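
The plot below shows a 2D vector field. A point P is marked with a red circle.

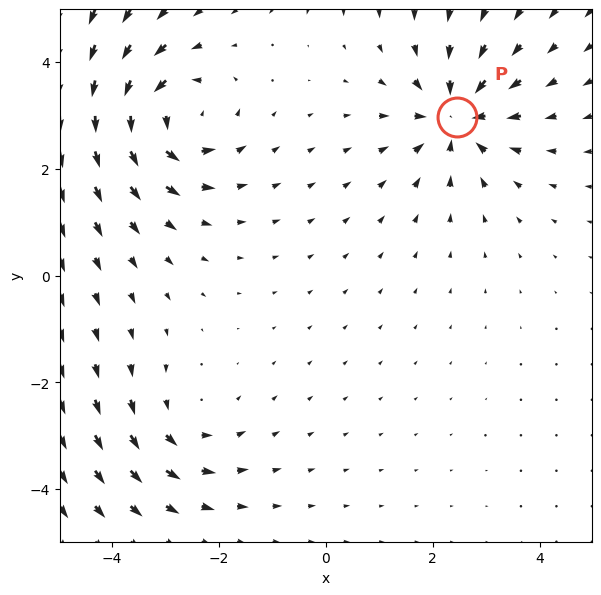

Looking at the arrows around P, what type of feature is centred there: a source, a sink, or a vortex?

At P (2.5, 3.0) the arrows converge inward. Divergence about -4, curl ≈0 — negative divergence with near-zero curl is a sink.

sink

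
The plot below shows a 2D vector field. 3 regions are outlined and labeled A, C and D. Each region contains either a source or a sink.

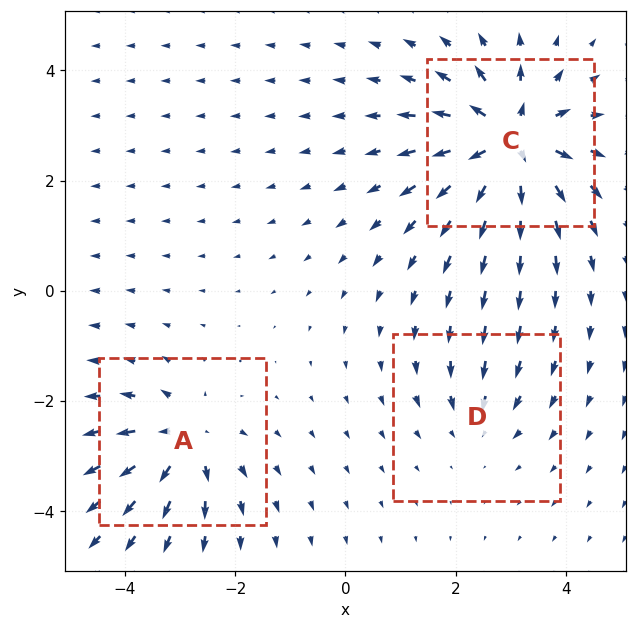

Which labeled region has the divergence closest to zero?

D

Divergence at each region's feature centre — A: about +4, C: about +7, D: about -2. Region D is closest to zero.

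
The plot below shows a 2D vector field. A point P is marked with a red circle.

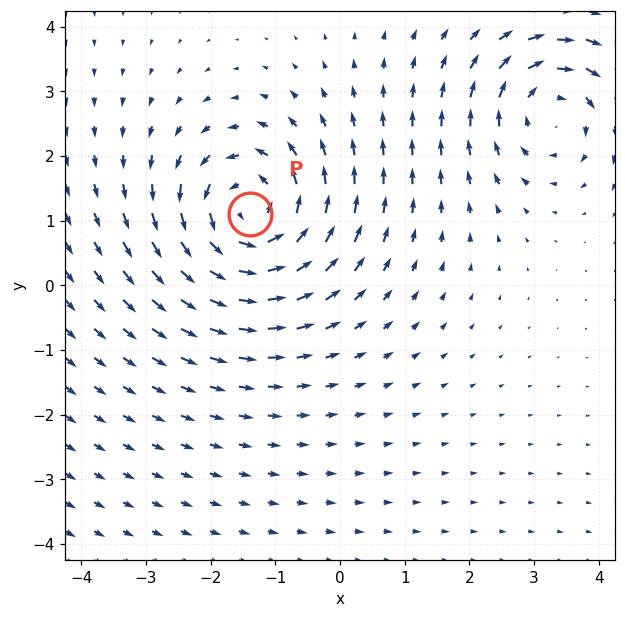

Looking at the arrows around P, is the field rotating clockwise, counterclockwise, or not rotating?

Near P at (-1.4, 1.1) the arrows circulate counterclockwise. The curl (z-component) there is about +5; positive curl means counterclockwise rotation.

counterclockwise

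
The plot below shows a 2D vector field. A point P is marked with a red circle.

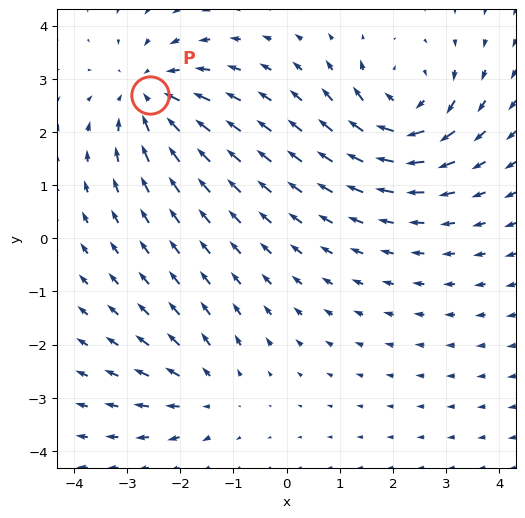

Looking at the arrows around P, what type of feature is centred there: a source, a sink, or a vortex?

sink

At P (-2.6, 2.7) the arrows converge inward. Divergence about -4, curl ≈0 — negative divergence with near-zero curl is a sink.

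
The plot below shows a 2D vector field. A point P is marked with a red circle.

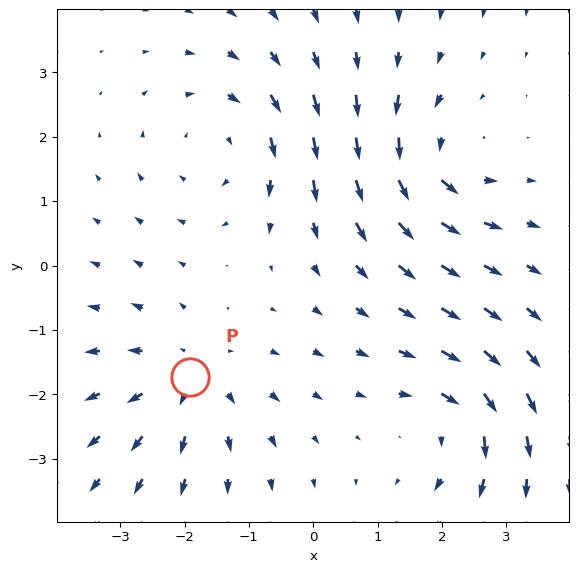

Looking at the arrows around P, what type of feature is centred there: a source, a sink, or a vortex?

At P (-1.9, -1.7) the arrows spread outward. Divergence about +4, curl ≈0 — positive divergence with near-zero curl is a source.

source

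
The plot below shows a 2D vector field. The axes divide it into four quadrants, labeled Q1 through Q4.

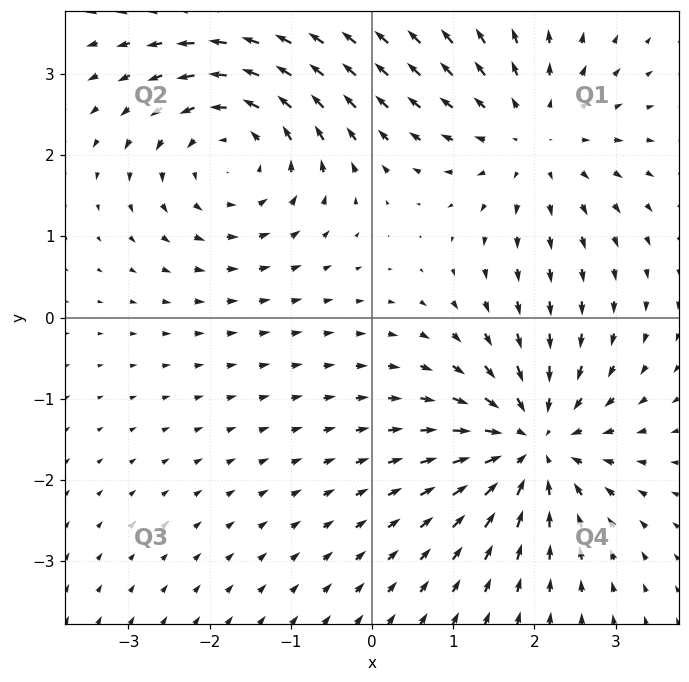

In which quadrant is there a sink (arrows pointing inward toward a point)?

Q4

The sink sits at approximately (2.0, -1.6), which lies in quadrant Q4. The divergence there is about -4, negative as expected for a sink.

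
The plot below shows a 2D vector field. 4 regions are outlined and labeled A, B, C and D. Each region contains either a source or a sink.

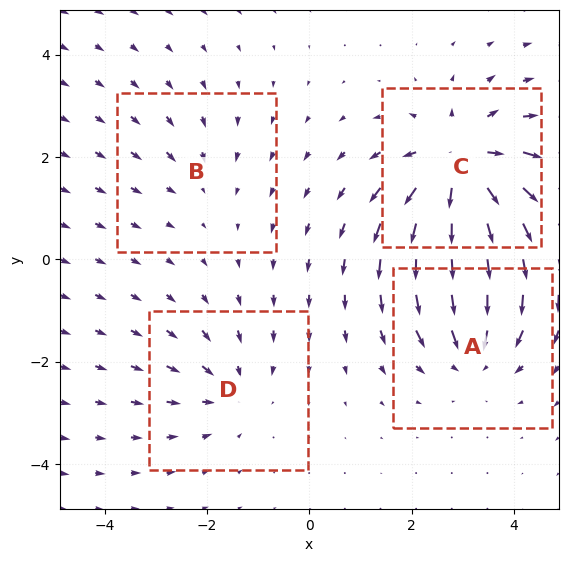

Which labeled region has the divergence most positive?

C

Divergence at each region's feature centre — A: about -5, B: about -2, C: about +7, D: about -3. Region C is most positive.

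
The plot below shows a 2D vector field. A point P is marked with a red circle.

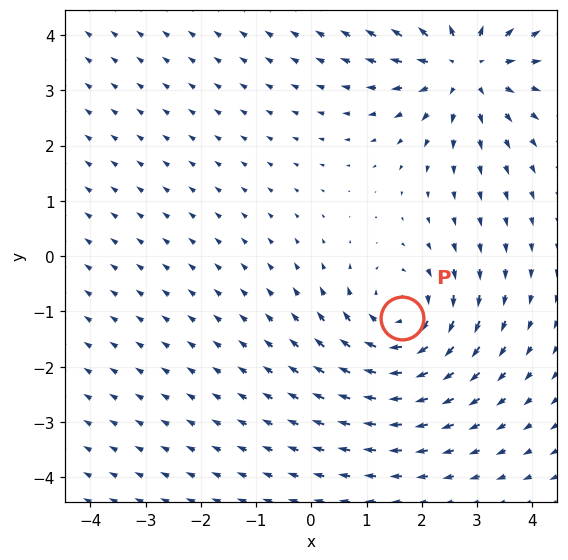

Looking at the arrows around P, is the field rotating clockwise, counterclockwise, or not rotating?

Near P at (1.6, -1.1) the arrows circulate clockwise. The curl (z-component) there is about -3; negative curl means clockwise rotation.

clockwise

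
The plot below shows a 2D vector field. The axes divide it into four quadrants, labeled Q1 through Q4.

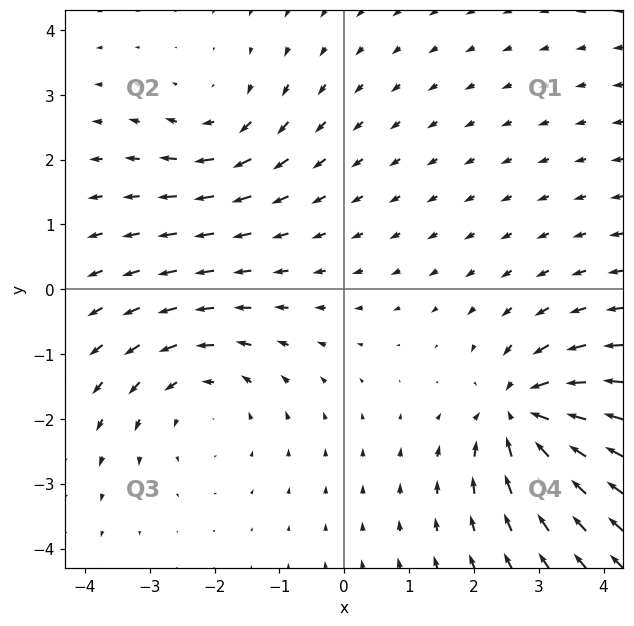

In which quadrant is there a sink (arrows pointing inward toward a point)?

The sink sits at approximately (2.7, -1.9), which lies in quadrant Q4. The divergence there is about -6, negative as expected for a sink.

Q4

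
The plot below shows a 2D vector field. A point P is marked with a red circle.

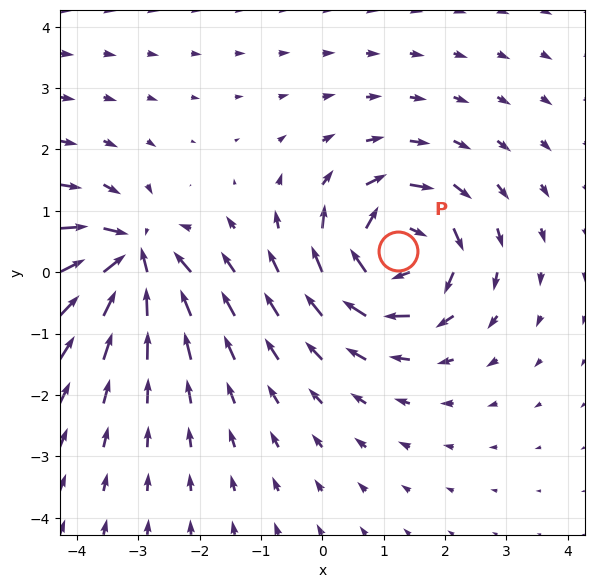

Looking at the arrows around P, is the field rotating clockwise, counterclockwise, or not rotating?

clockwise

Near P at (1.2, 0.3) the arrows circulate clockwise. The curl (z-component) there is about -6; negative curl means clockwise rotation.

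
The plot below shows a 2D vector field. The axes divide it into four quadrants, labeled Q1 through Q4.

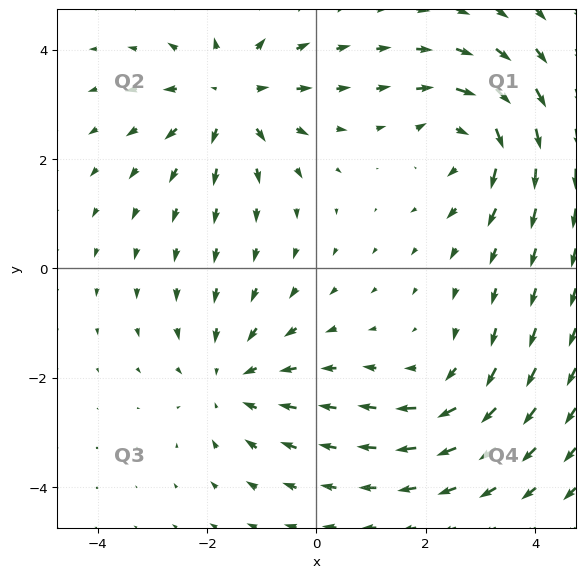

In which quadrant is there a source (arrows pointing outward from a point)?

The source sits at approximately (-1.6, 3.1), which lies in quadrant Q2. The divergence there is about +5, positive as expected for a source.

Q2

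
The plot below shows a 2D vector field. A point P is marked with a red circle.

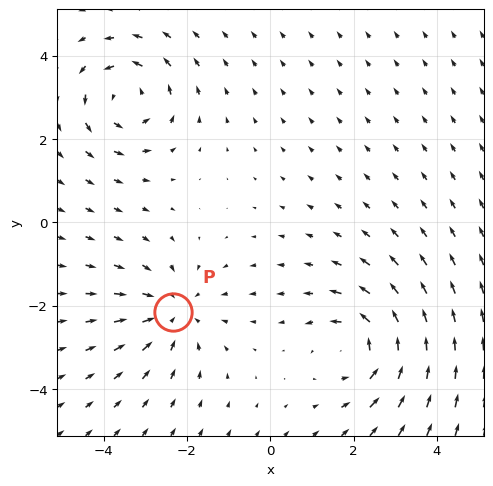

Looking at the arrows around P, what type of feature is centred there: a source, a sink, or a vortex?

At P (-2.3, -2.2) the arrows converge inward. Divergence about -3, curl ≈0 — negative divergence with near-zero curl is a sink.

sink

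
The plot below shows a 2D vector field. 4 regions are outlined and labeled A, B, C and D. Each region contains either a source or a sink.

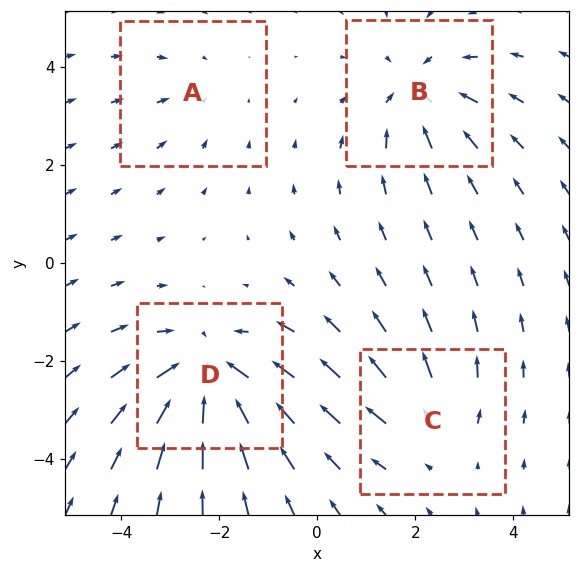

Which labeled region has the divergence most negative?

Divergence at each region's feature centre — A: about -2, B: about -4, C: about +3, D: about -6. Region D is most negative.

D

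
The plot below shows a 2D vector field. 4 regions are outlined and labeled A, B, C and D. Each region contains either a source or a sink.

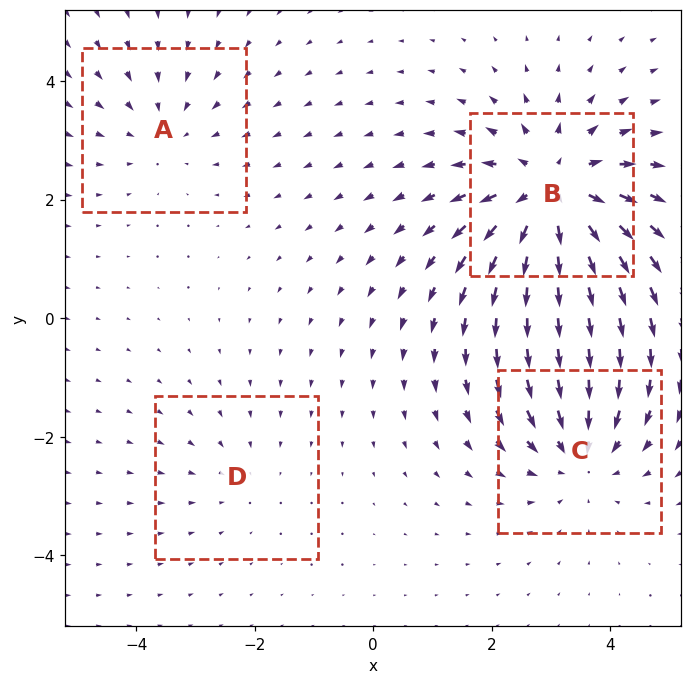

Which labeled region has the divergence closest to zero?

Divergence at each region's feature centre — A: about -3, B: about +6, C: about -4, D: about -2. Region D is closest to zero.

D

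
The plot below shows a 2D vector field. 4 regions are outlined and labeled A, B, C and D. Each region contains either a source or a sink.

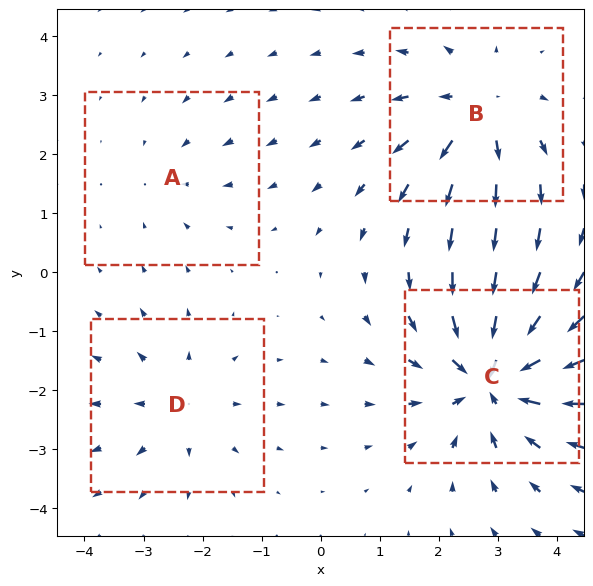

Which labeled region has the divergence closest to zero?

A

Divergence at each region's feature centre — A: about -2, B: about +5, C: about -7, D: about +3. Region A is closest to zero.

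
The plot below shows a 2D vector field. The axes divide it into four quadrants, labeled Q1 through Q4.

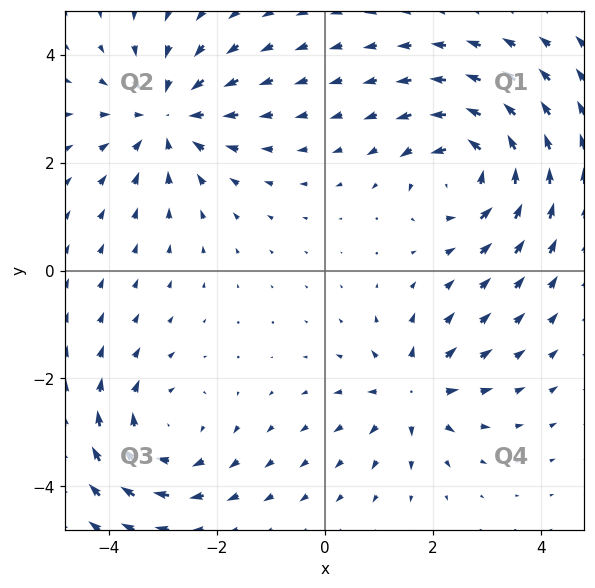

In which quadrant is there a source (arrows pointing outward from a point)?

Q4

The source sits at approximately (1.6, -2.3), which lies in quadrant Q4. The divergence there is about +5, positive as expected for a source.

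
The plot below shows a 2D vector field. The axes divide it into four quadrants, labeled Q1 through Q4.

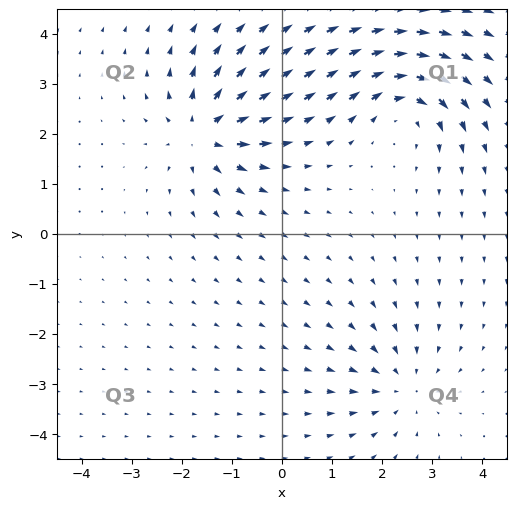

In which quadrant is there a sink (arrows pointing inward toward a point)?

Q4

The sink sits at approximately (2.4, -3.0), which lies in quadrant Q4. The divergence there is about -4, negative as expected for a sink.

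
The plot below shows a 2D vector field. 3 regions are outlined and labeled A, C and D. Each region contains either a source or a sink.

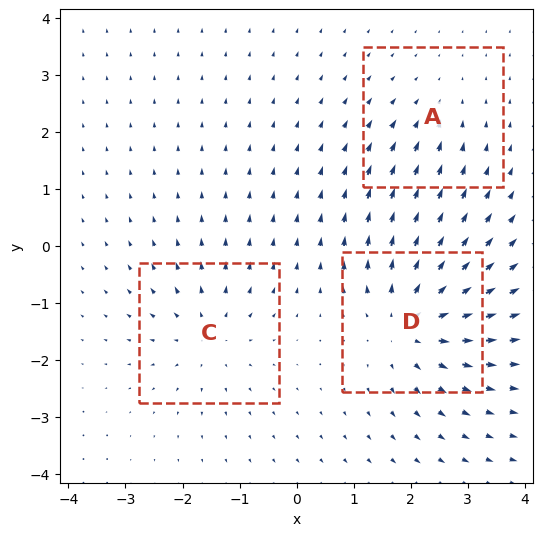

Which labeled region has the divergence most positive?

Divergence at each region's feature centre — A: about -2, C: about +3, D: about +5. Region D is most positive.

D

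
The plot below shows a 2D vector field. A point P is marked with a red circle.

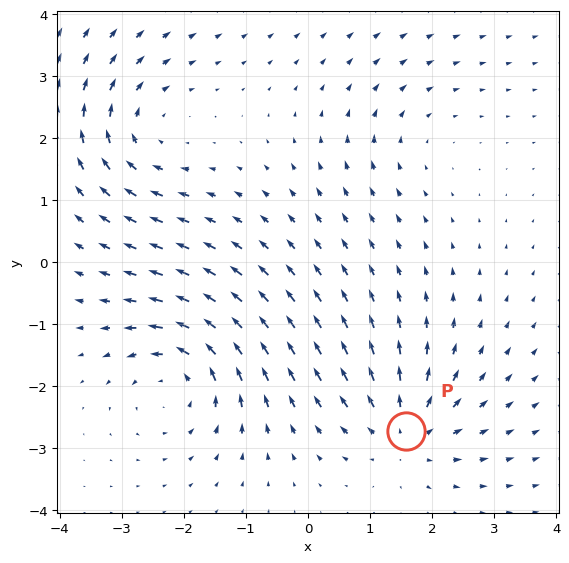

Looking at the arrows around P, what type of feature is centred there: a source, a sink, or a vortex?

source

At P (1.6, -2.7) the arrows spread outward. Divergence about +5, curl ≈0 — positive divergence with near-zero curl is a source.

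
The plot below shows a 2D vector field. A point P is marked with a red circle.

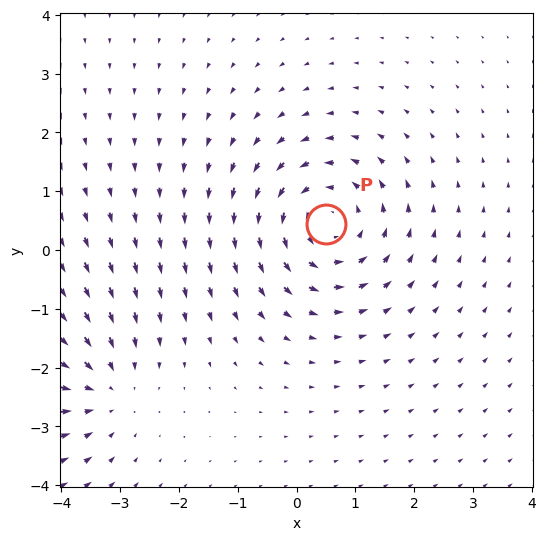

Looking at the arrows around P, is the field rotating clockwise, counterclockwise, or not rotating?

Near P at (0.5, 0.4) the arrows circulate counterclockwise. The curl (z-component) there is about +4; positive curl means counterclockwise rotation.

counterclockwise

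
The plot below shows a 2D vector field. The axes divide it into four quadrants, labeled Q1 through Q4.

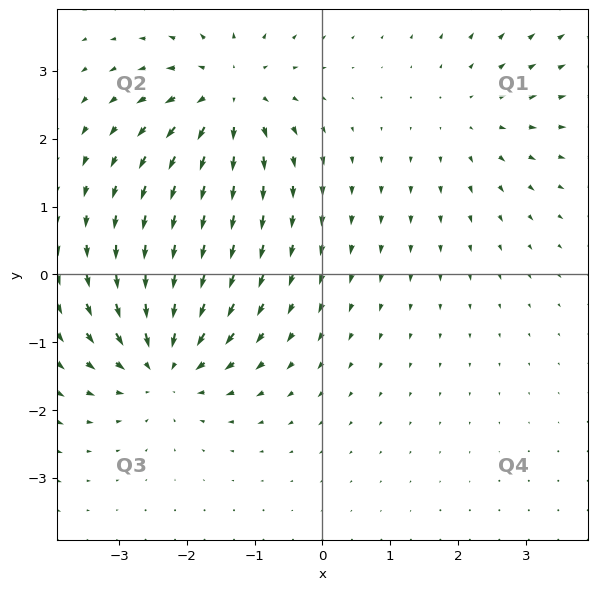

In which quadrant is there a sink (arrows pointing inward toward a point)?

The sink sits at approximately (-2.3, -1.3), which lies in quadrant Q3. The divergence there is about -5, negative as expected for a sink.

Q3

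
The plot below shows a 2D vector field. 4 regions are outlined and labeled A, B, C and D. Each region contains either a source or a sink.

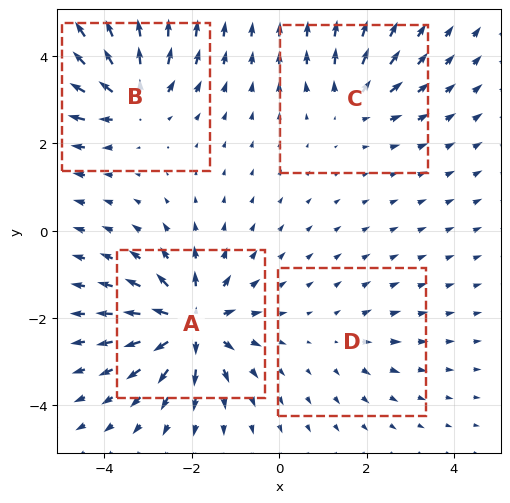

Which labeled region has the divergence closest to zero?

Divergence at each region's feature centre — A: about +8, B: about +6, C: about +4, D: about +2. Region D is closest to zero.

D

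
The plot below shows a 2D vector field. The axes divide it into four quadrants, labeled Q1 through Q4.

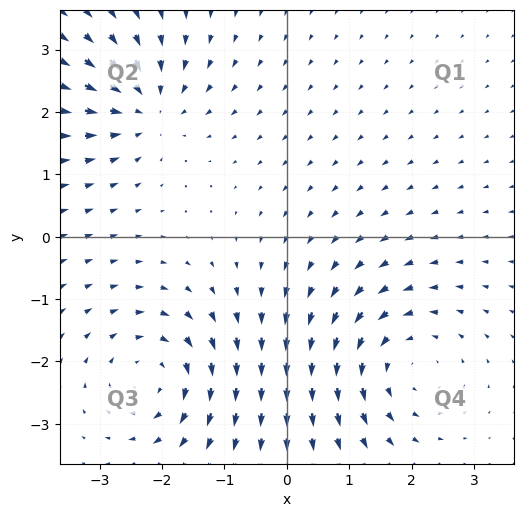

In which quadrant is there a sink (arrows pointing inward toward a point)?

The sink sits at approximately (-2.2, 2.1), which lies in quadrant Q2. The divergence there is about -5, negative as expected for a sink.

Q2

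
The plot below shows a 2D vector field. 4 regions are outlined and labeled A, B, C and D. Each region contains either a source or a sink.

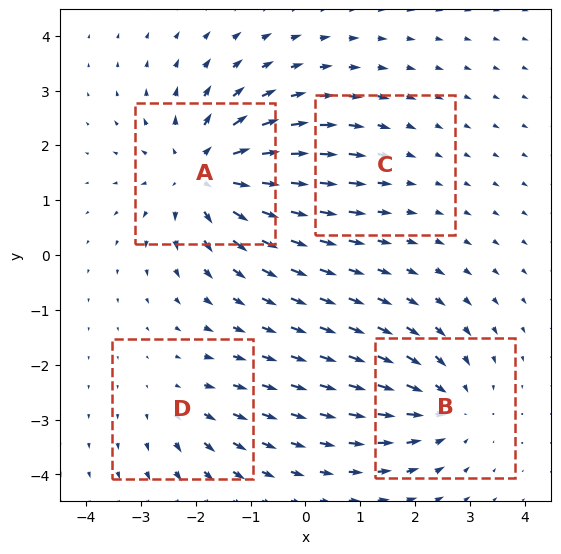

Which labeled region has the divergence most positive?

Divergence at each region's feature centre — A: about +7, B: about -4, C: about -2, D: about +3. Region A is most positive.

A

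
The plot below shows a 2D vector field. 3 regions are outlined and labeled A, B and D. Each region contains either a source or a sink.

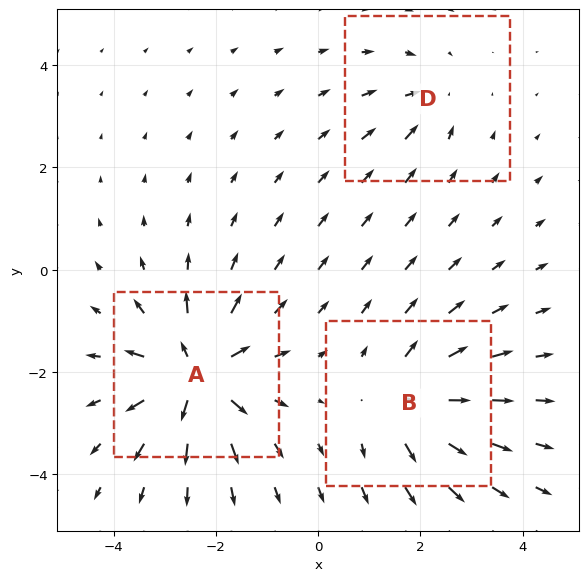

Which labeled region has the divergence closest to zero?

D

Divergence at each region's feature centre — A: about +6, B: about +4, D: about -3. Region D is closest to zero.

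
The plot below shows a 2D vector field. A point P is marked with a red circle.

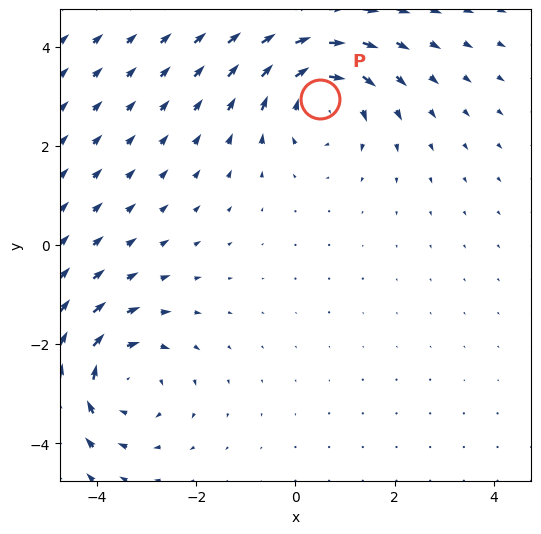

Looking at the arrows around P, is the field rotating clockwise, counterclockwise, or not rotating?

clockwise

Near P at (0.5, 2.9) the arrows circulate clockwise. The curl (z-component) there is about -5; negative curl means clockwise rotation.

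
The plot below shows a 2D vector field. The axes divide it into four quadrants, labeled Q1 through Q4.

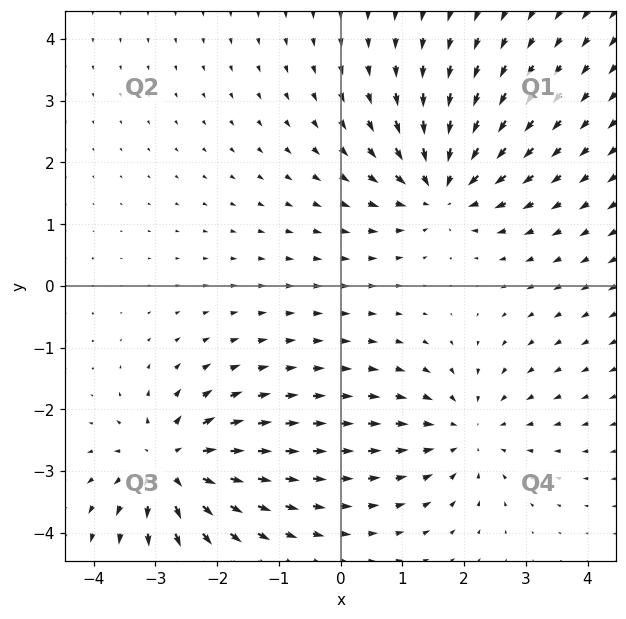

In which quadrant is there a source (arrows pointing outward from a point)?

Q3

The source sits at approximately (-2.7, -2.9), which lies in quadrant Q3. The divergence there is about +6, positive as expected for a source.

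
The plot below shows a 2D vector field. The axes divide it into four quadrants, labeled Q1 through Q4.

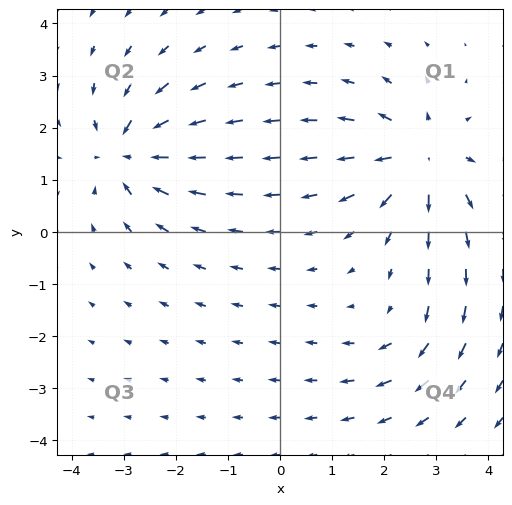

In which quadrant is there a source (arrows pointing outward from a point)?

The source sits at approximately (2.7, 1.4), which lies in quadrant Q1. The divergence there is about +5, positive as expected for a source.

Q1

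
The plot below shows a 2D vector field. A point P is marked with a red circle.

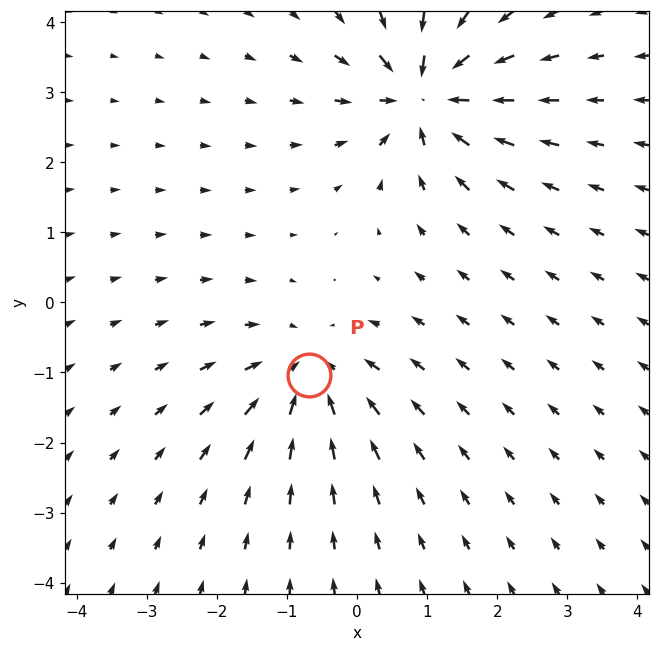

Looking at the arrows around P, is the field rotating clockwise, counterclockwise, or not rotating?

not rotating

Near P at (-0.7, -1.0) the arrows show no circulation. The curl there is ≈0.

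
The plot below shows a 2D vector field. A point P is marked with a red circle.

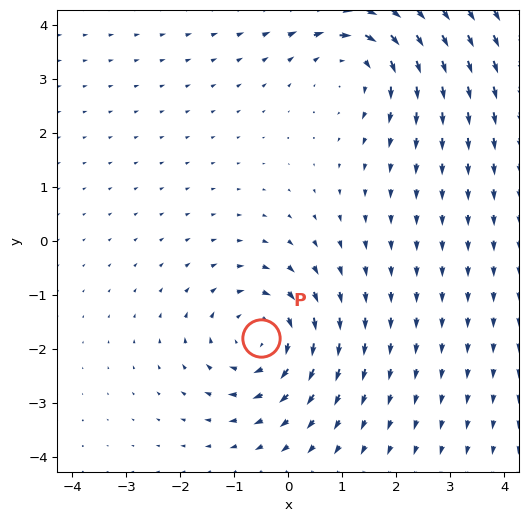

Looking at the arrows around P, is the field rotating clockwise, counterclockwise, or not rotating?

Near P at (-0.5, -1.8) the arrows circulate clockwise. The curl (z-component) there is about -3; negative curl means clockwise rotation.

clockwise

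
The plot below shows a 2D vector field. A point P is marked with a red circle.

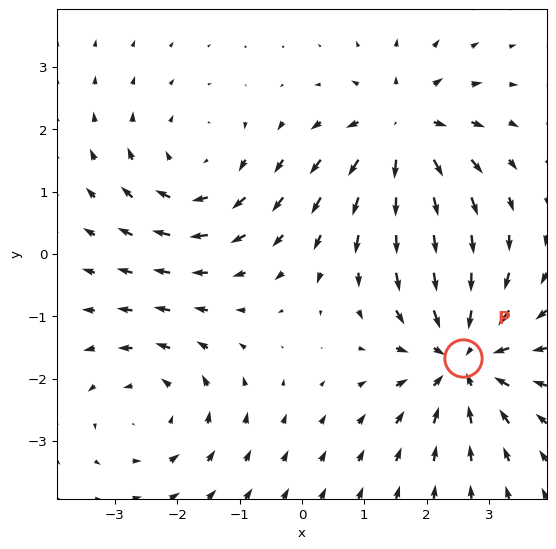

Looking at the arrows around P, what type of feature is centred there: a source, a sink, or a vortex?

At P (2.6, -1.7) the arrows converge inward. Divergence about -5, curl ≈0 — negative divergence with near-zero curl is a sink.

sink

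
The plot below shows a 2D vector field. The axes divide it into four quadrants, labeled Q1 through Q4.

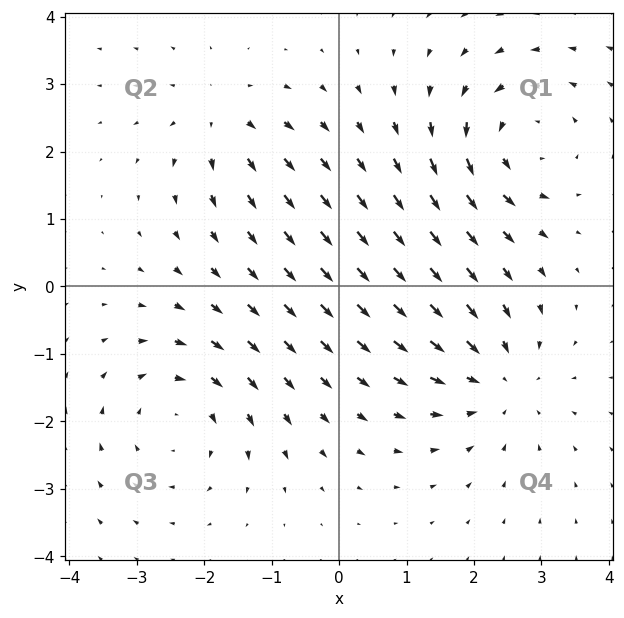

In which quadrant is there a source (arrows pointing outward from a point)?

The source sits at approximately (-1.7, 2.5), which lies in quadrant Q2. The divergence there is about +4, positive as expected for a source.

Q2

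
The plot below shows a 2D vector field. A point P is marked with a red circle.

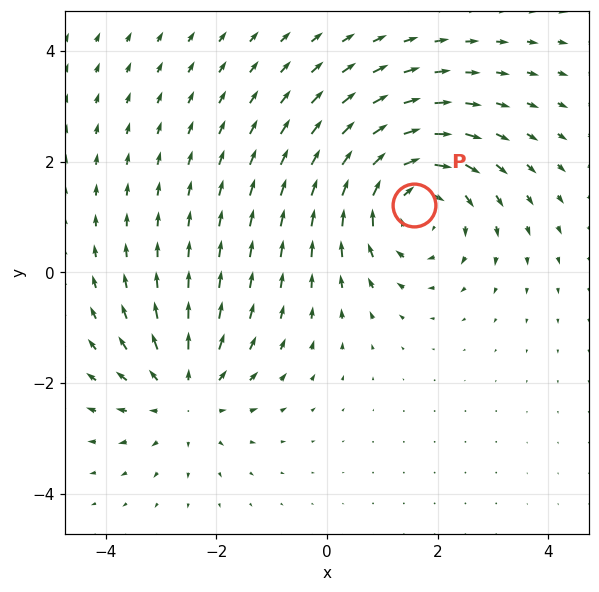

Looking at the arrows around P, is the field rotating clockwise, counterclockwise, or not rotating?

Near P at (1.6, 1.2) the arrows circulate clockwise. The curl (z-component) there is about -4; negative curl means clockwise rotation.

clockwise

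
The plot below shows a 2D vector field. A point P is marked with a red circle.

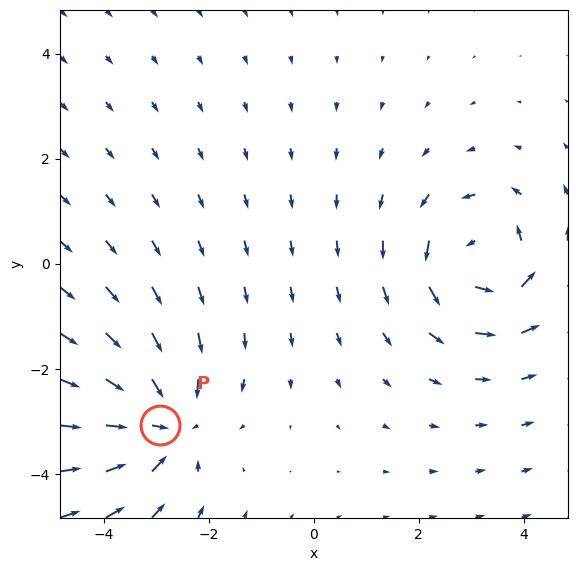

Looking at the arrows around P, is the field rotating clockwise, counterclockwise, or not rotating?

not rotating

Near P at (-2.9, -3.1) the arrows show no circulation. The curl there is ≈0.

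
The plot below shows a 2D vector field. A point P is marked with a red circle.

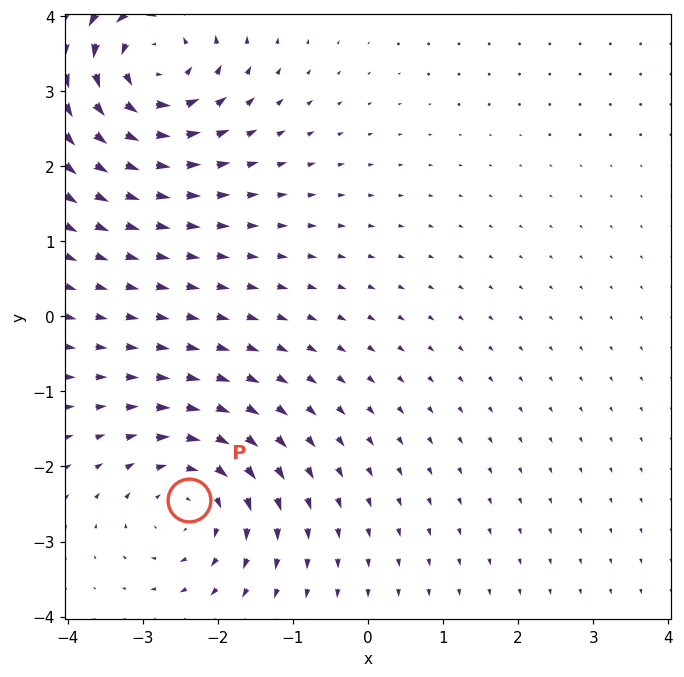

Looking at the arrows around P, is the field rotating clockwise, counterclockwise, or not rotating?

clockwise

Near P at (-2.4, -2.5) the arrows circulate clockwise. The curl (z-component) there is about -3; negative curl means clockwise rotation.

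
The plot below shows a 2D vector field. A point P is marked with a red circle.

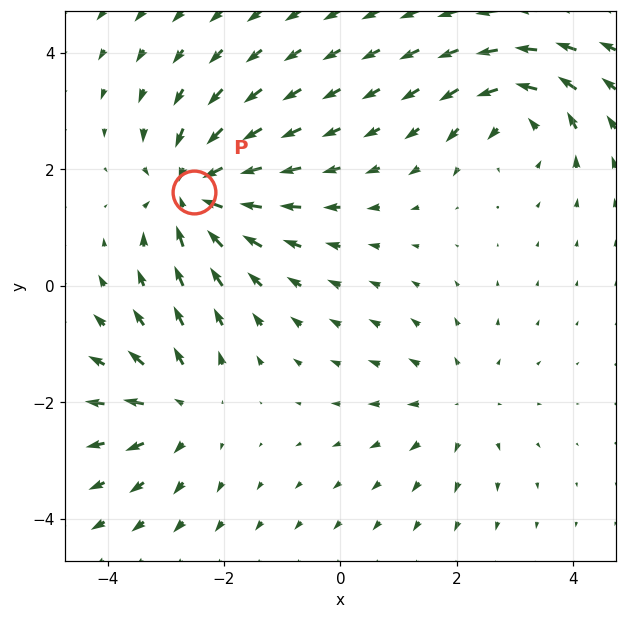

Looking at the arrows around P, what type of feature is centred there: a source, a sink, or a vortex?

sink

At P (-2.5, 1.6) the arrows converge inward. Divergence about -6, curl ≈0 — negative divergence with near-zero curl is a sink.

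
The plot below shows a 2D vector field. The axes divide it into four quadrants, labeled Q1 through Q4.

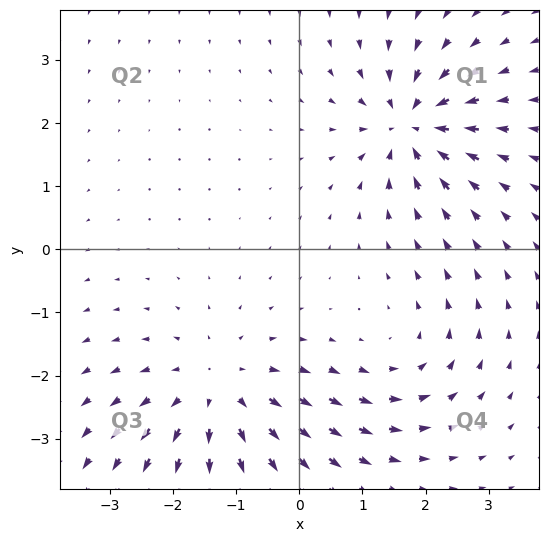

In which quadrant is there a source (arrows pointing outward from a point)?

The source sits at approximately (-1.3, -2.3), which lies in quadrant Q3. The divergence there is about +3, positive as expected for a source.

Q3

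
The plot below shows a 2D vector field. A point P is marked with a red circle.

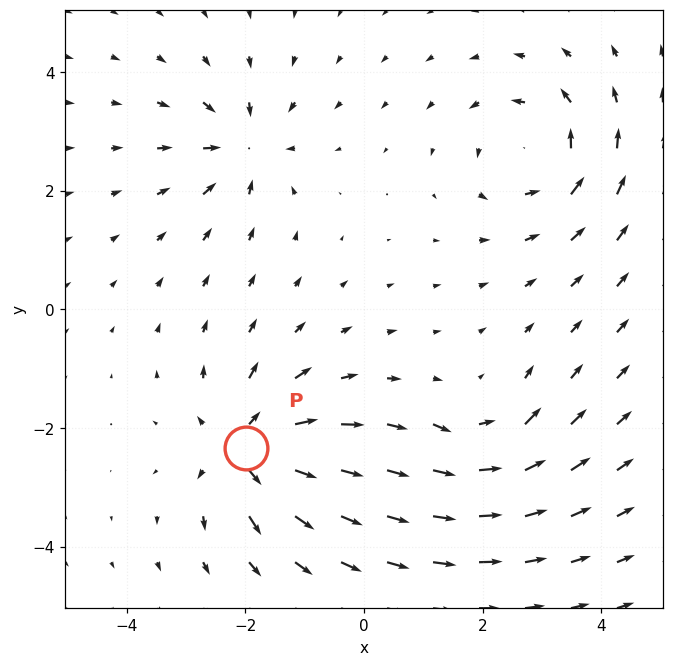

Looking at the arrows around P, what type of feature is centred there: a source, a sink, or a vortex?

At P (-2.0, -2.3) the arrows spread outward. Divergence about +6, curl ≈0 — positive divergence with near-zero curl is a source.

source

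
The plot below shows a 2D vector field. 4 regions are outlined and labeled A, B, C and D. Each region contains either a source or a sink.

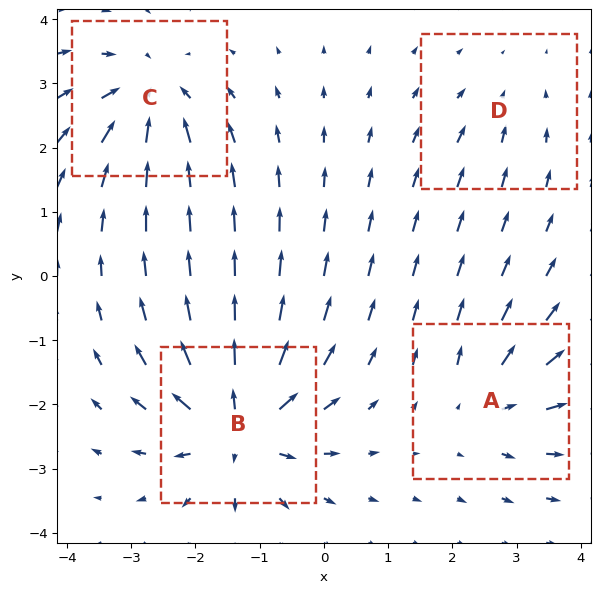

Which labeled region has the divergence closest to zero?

D

Divergence at each region's feature centre — A: about +4, B: about +8, C: about -6, D: about -2. Region D is closest to zero.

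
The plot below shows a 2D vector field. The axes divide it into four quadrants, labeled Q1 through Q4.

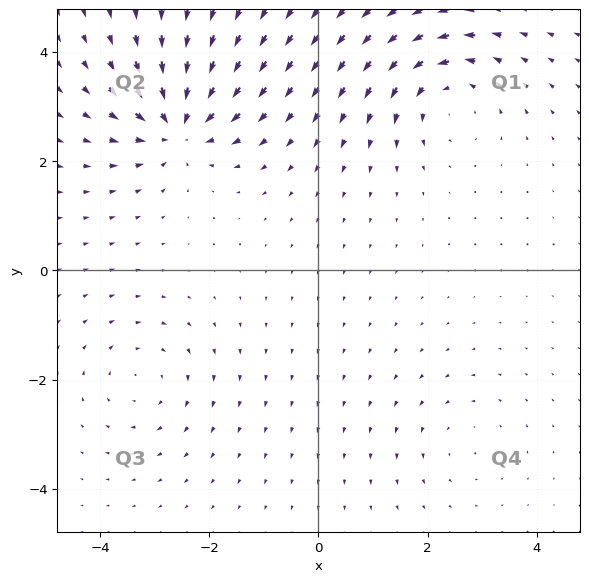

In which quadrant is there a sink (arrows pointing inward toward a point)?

Q2

The sink sits at approximately (-2.6, 2.6), which lies in quadrant Q2. The divergence there is about -6, negative as expected for a sink.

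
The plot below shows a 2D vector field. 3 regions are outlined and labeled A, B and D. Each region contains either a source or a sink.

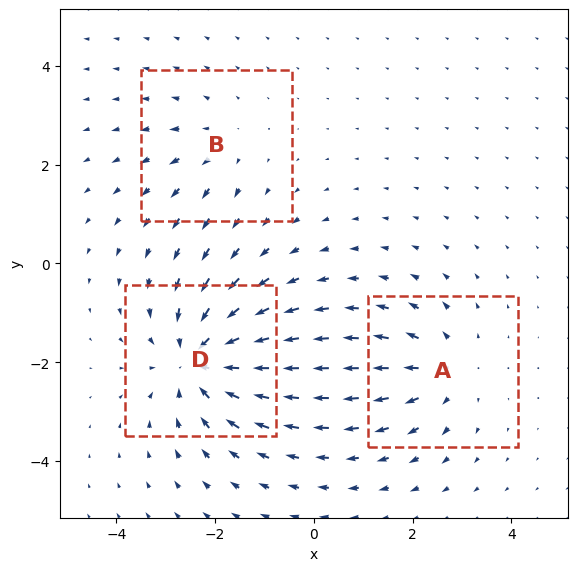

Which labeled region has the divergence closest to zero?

Divergence at each region's feature centre — A: about +3, B: about +2, D: about -4. Region B is closest to zero.

B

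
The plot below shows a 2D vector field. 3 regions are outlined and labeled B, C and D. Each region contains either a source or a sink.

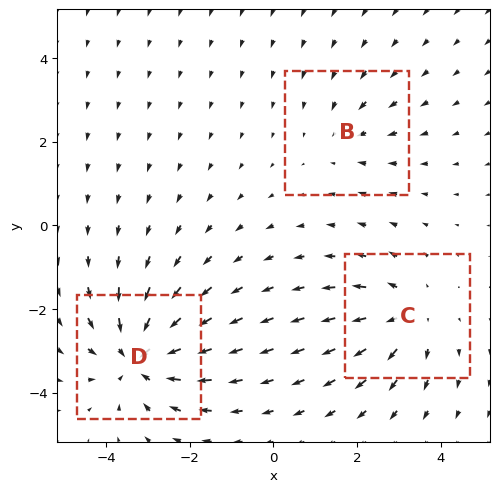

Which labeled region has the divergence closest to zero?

B

Divergence at each region's feature centre — B: about -2, C: about +3, D: about -4. Region B is closest to zero.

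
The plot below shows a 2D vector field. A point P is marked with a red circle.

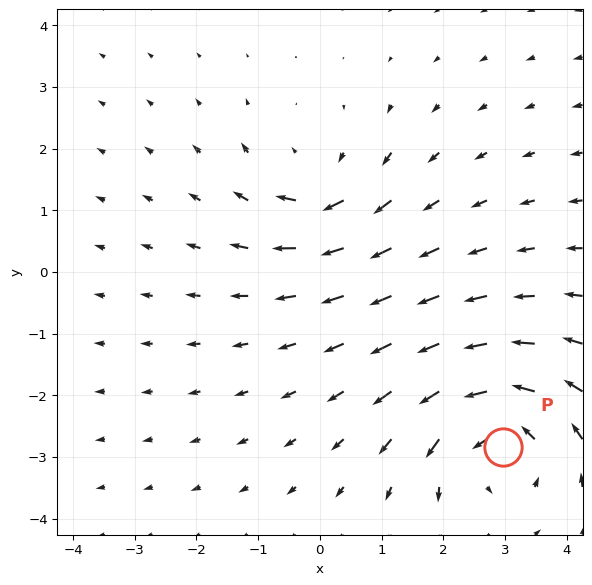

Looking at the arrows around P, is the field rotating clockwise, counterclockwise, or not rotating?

counterclockwise

Near P at (3.0, -2.8) the arrows circulate counterclockwise. The curl (z-component) there is about +4; positive curl means counterclockwise rotation.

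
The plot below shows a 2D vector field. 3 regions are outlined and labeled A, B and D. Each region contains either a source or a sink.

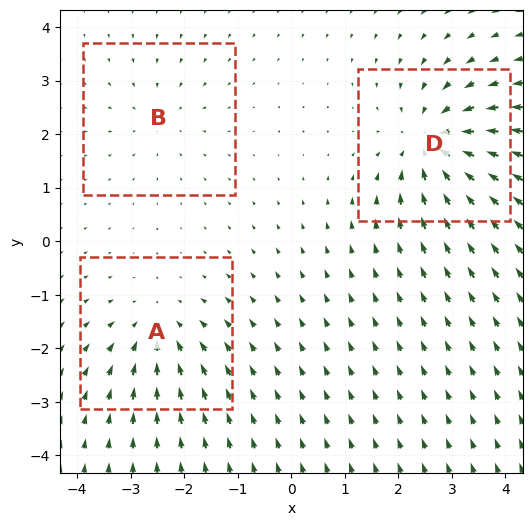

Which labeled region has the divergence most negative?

Divergence at each region's feature centre — A: about -3, B: about -2, D: about -5. Region D is most negative.

D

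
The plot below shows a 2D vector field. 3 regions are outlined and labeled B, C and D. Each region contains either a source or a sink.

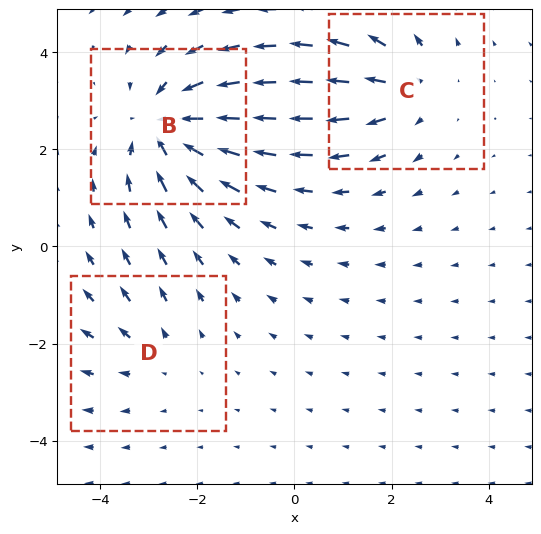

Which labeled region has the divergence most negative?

B

Divergence at each region's feature centre — B: about -4, C: about +3, D: about +2. Region B is most negative.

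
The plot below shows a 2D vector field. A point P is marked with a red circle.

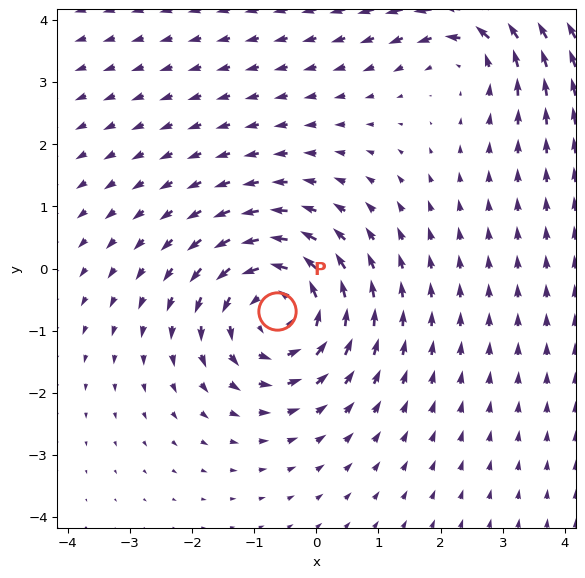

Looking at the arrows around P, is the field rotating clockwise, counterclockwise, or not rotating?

counterclockwise

Near P at (-0.6, -0.7) the arrows circulate counterclockwise. The curl (z-component) there is about +5; positive curl means counterclockwise rotation.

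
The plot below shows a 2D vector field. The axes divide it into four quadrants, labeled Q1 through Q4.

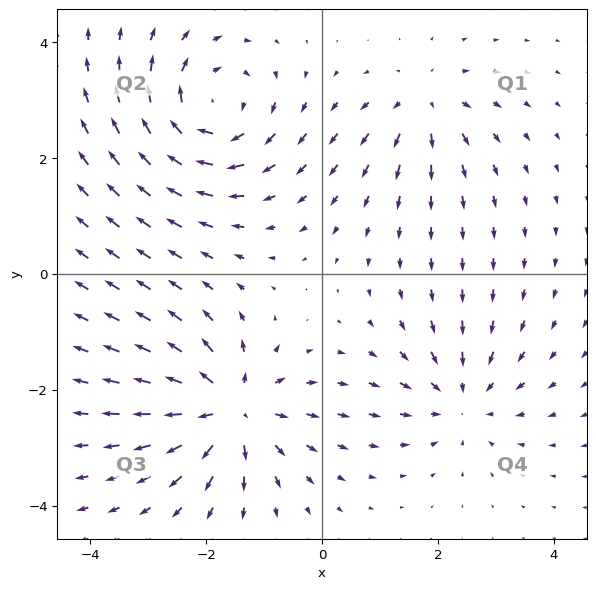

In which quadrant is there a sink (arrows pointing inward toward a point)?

The sink sits at approximately (2.4, -2.2), which lies in quadrant Q4. The divergence there is about -4, negative as expected for a sink.

Q4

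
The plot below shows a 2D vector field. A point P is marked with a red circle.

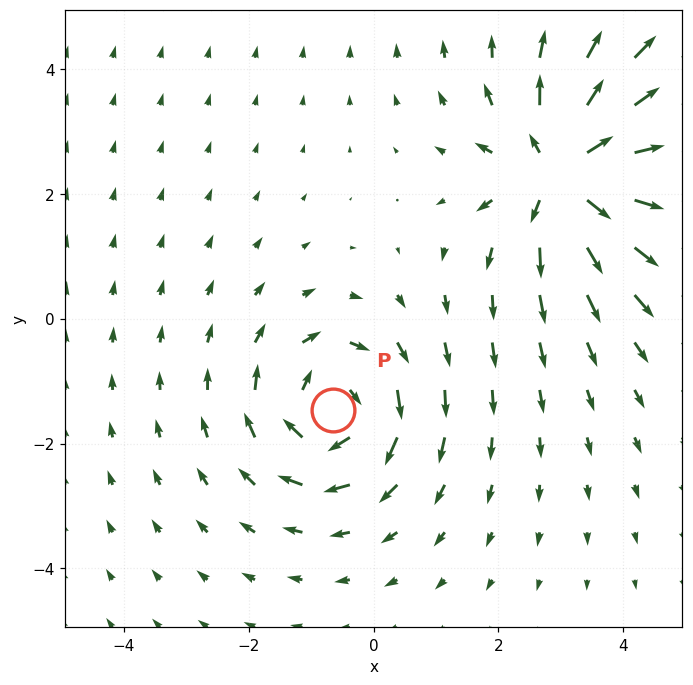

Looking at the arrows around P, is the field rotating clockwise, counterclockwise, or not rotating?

clockwise

Near P at (-0.6, -1.5) the arrows circulate clockwise. The curl (z-component) there is about -4; negative curl means clockwise rotation.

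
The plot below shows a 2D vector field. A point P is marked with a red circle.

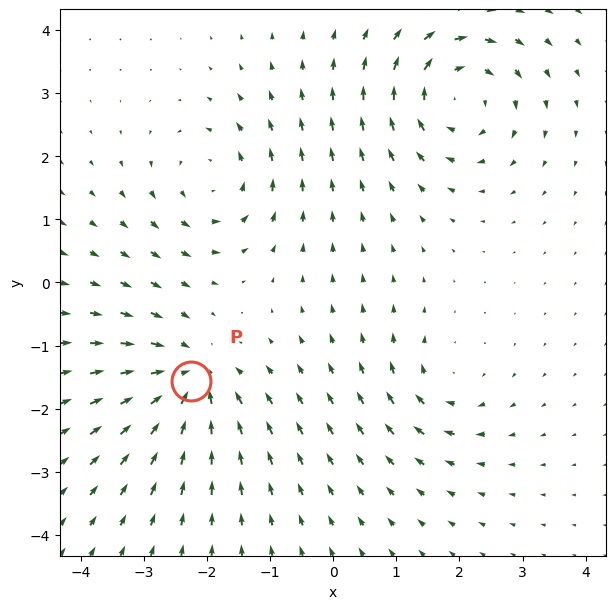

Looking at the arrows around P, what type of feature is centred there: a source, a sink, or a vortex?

sink

At P (-2.3, -1.6) the arrows converge inward. Divergence about -5, curl ≈0 — negative divergence with near-zero curl is a sink.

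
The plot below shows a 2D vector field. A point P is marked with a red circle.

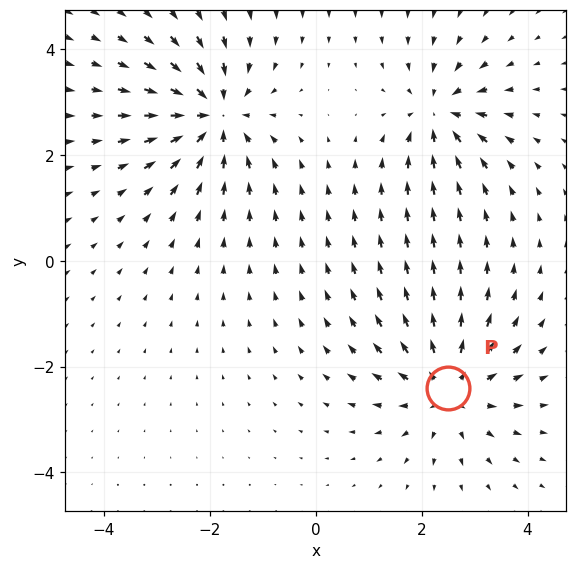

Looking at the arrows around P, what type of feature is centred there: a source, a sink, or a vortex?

source

At P (2.5, -2.4) the arrows spread outward. Divergence about +4, curl ≈0 — positive divergence with near-zero curl is a source.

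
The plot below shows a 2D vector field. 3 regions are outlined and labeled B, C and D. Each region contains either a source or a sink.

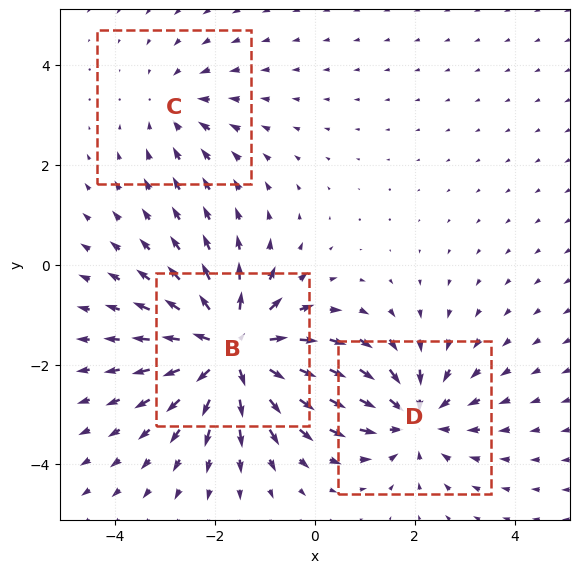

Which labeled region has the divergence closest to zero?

Divergence at each region's feature centre — B: about +5, C: about -2, D: about -3. Region C is closest to zero.

C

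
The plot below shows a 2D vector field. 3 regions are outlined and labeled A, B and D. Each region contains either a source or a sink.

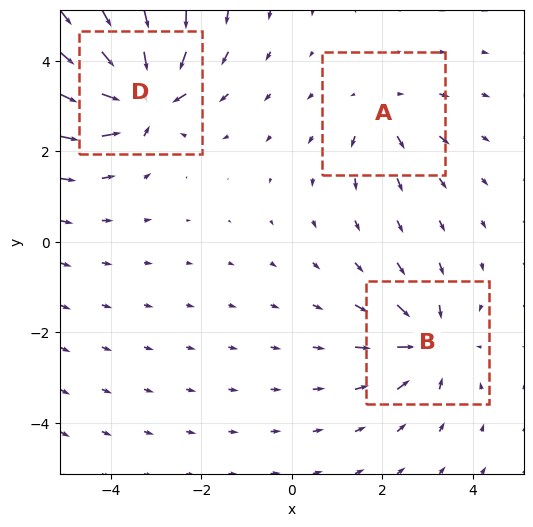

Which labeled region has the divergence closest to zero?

A

Divergence at each region's feature centre — A: about +3, B: about -4, D: about -6. Region A is closest to zero.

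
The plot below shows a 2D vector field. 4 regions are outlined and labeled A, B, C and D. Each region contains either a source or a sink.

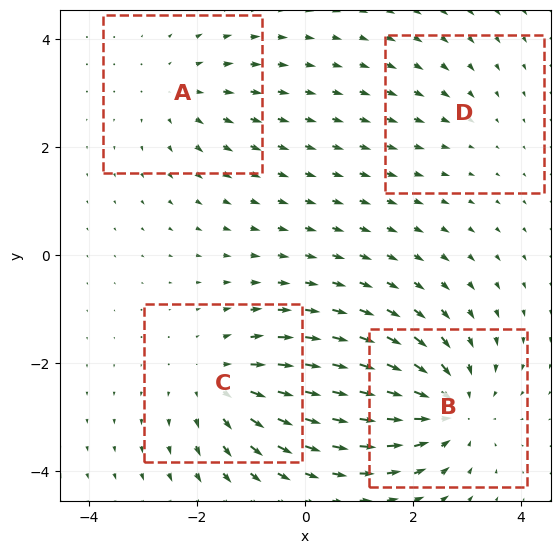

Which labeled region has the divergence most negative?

B

Divergence at each region's feature centre — A: about +3, B: about -5, C: about +4, D: about -2. Region B is most negative.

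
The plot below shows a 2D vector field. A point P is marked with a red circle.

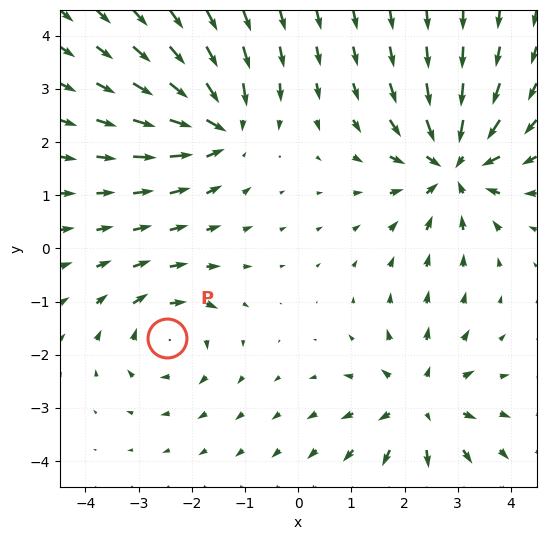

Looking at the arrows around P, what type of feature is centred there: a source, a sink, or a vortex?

vortex

At P (-2.5, -1.7) the arrows circulate clockwise. Divergence ≈0, curl about -3 — near-zero divergence with nonzero curl is a vortex.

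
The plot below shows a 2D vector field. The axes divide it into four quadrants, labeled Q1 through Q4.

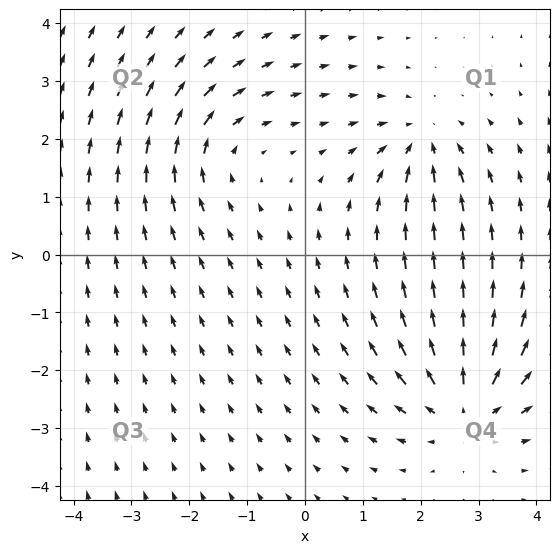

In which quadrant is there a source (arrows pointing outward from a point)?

The source sits at approximately (2.8, -2.6), which lies in quadrant Q4. The divergence there is about +4, positive as expected for a source.

Q4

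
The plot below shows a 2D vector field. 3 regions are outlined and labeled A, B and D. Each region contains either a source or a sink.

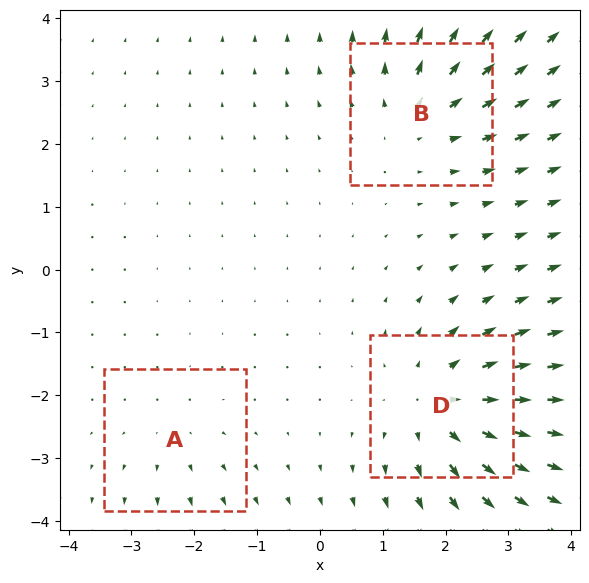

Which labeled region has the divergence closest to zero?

Divergence at each region's feature centre — A: about +2, B: about +3, D: about +4. Region A is closest to zero.

A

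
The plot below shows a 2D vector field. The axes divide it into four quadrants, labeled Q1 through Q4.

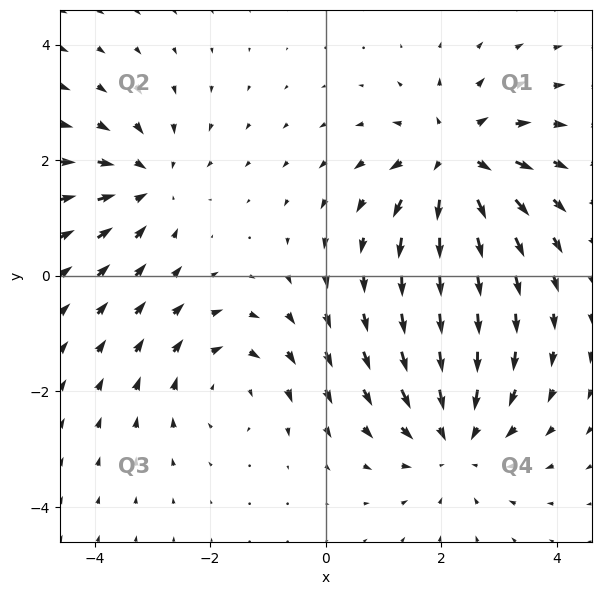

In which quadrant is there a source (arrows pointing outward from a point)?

The source sits at approximately (2.3, 2.0), which lies in quadrant Q1. The divergence there is about +5, positive as expected for a source.

Q1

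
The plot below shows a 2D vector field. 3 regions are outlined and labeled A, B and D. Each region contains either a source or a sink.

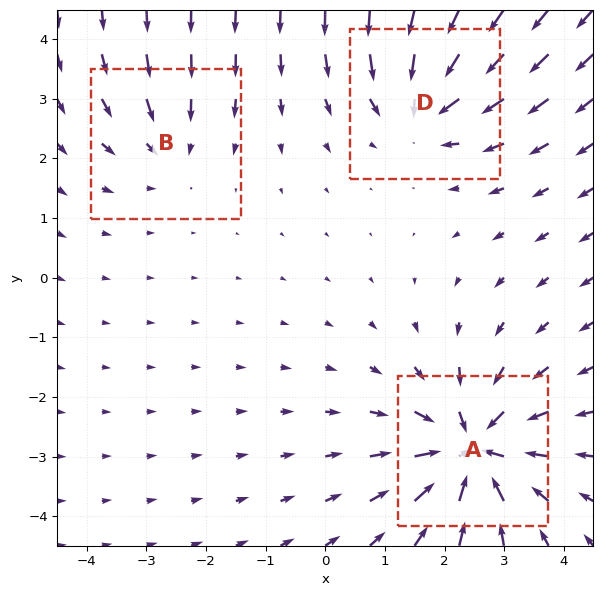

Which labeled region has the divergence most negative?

A

Divergence at each region's feature centre — A: about -6, B: about -2, D: about -4. Region A is most negative.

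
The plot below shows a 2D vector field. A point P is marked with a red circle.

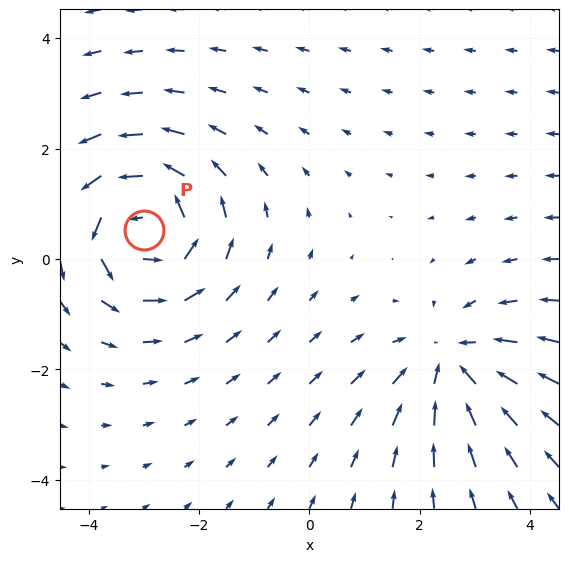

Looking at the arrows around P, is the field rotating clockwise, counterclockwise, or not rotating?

Near P at (-3.0, 0.5) the arrows circulate counterclockwise. The curl (z-component) there is about +5; positive curl means counterclockwise rotation.

counterclockwise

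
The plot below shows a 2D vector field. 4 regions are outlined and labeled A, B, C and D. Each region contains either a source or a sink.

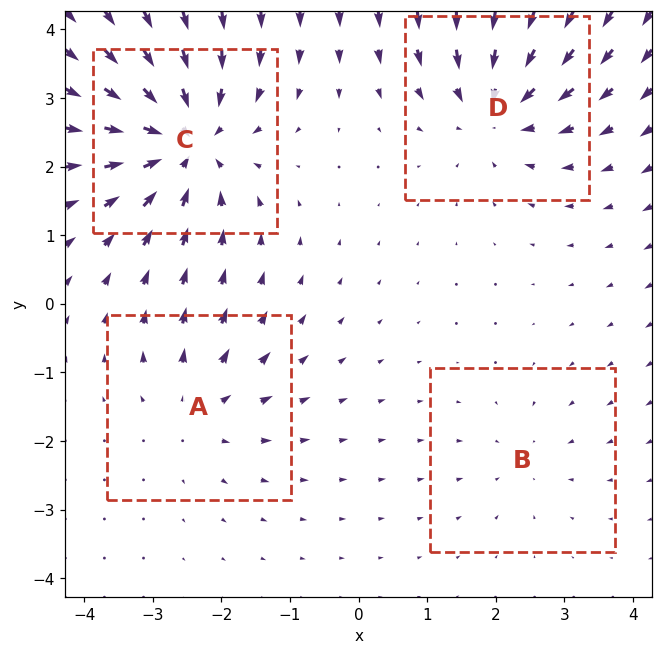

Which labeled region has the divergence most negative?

C

Divergence at each region's feature centre — A: about +4, B: about -2, C: about -7, D: about -5. Region C is most negative.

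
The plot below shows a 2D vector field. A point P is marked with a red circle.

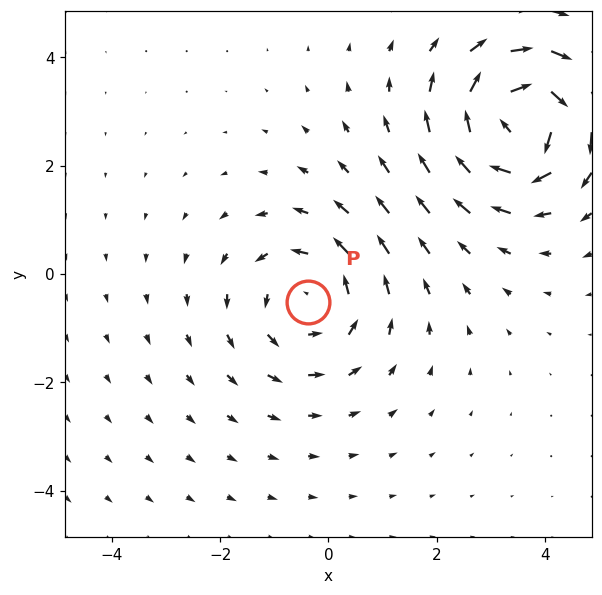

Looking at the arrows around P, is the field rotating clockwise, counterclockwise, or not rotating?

counterclockwise

Near P at (-0.4, -0.5) the arrows circulate counterclockwise. The curl (z-component) there is about +3; positive curl means counterclockwise rotation.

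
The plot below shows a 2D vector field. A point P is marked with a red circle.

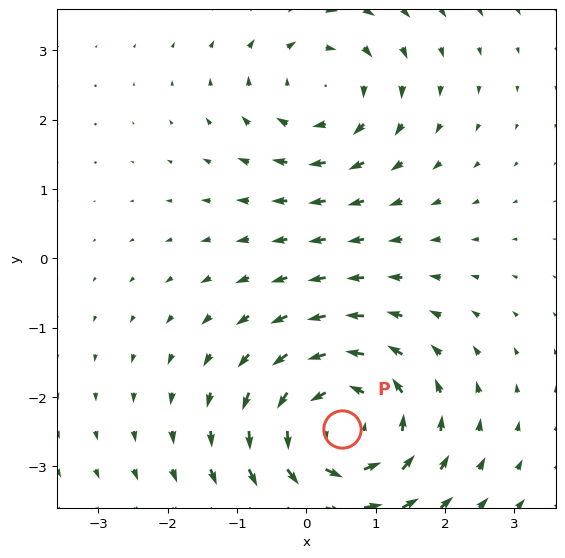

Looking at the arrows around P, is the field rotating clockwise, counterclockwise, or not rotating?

counterclockwise

Near P at (0.5, -2.5) the arrows circulate counterclockwise. The curl (z-component) there is about +5; positive curl means counterclockwise rotation.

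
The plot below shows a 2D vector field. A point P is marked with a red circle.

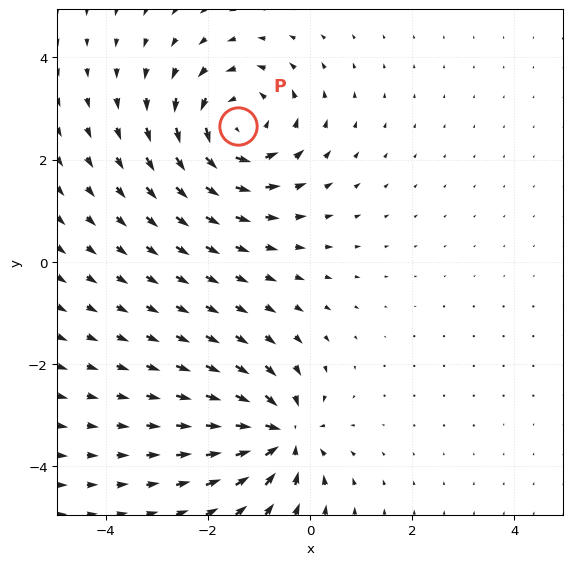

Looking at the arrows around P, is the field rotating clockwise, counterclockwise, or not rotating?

Near P at (-1.4, 2.6) the arrows circulate counterclockwise. The curl (z-component) there is about +4; positive curl means counterclockwise rotation.

counterclockwise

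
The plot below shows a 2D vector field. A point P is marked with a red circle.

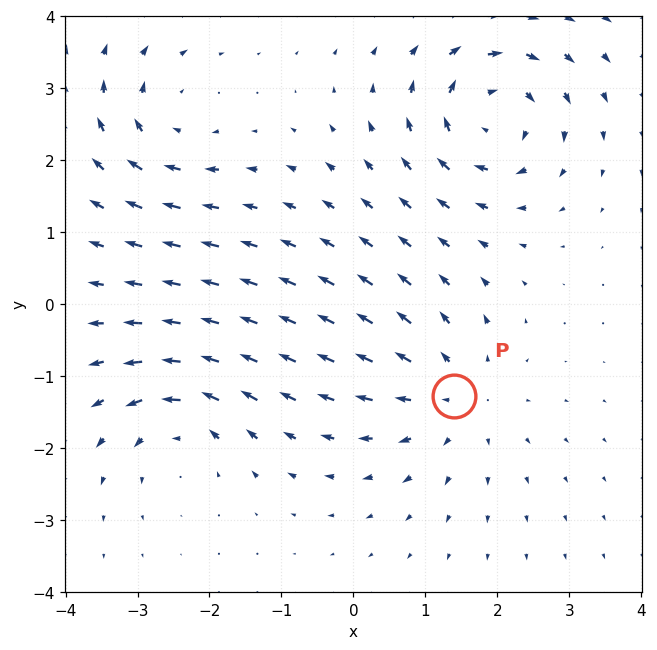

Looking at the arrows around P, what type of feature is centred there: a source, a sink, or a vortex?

At P (1.4, -1.3) the arrows spread outward. Divergence about +4, curl ≈0 — positive divergence with near-zero curl is a source.

source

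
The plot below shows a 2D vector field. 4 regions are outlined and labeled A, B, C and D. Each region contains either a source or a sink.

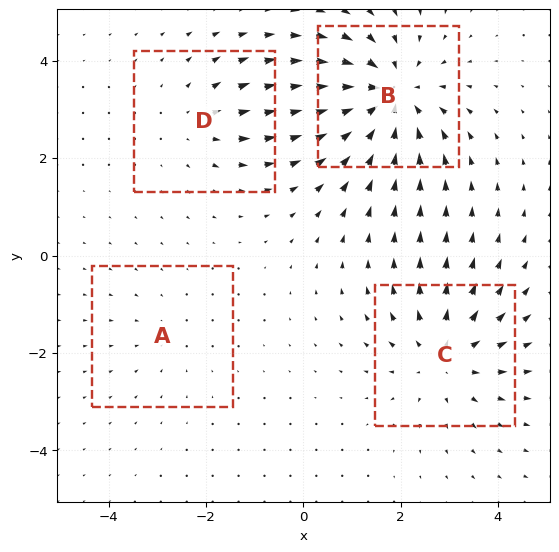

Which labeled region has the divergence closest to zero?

Divergence at each region's feature centre — A: about -2, B: about -6, C: about +4, D: about +3. Region A is closest to zero.

A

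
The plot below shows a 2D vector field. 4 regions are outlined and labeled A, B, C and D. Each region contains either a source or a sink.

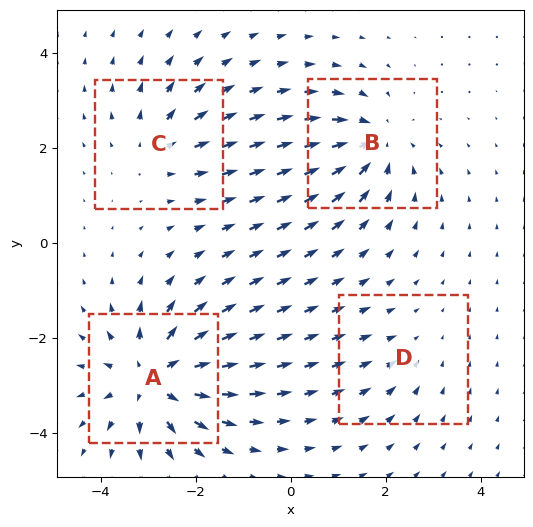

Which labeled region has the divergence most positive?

Divergence at each region's feature centre — A: about +6, B: about -5, C: about +3, D: about -2. Region A is most positive.

A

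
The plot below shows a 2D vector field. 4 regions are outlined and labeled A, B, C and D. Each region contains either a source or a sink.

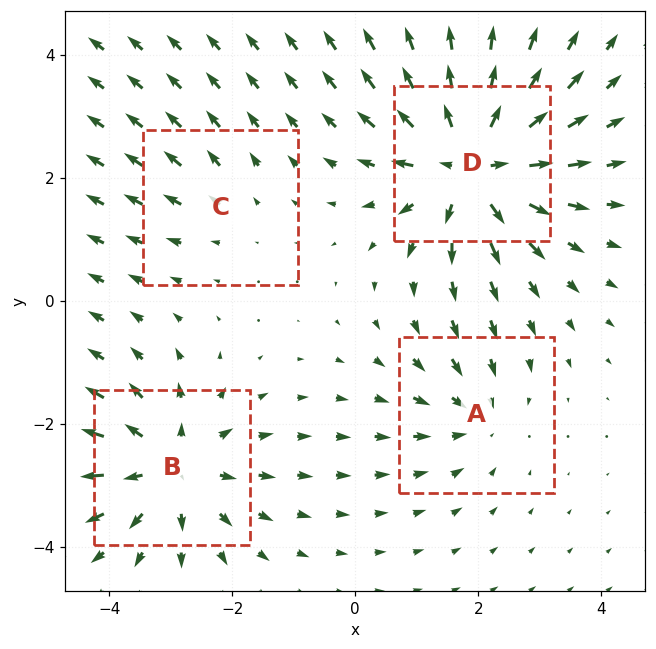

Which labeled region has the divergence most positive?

D

Divergence at each region's feature centre — A: about -3, B: about +5, C: about +2, D: about +8. Region D is most positive.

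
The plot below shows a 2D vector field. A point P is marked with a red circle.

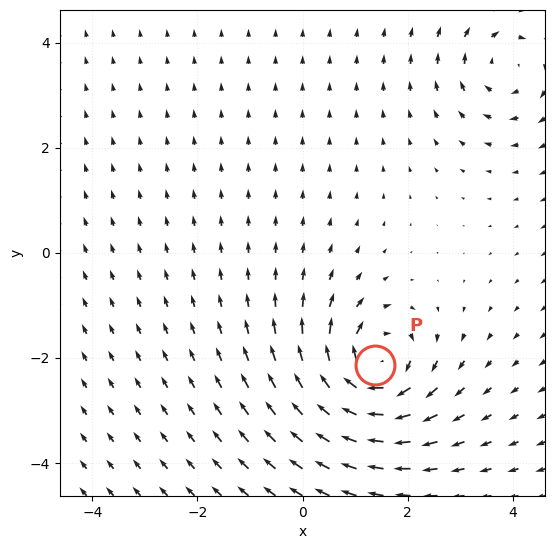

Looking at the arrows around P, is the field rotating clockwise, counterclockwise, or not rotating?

Near P at (1.4, -2.1) the arrows circulate clockwise. The curl (z-component) there is about -5; negative curl means clockwise rotation.

clockwise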